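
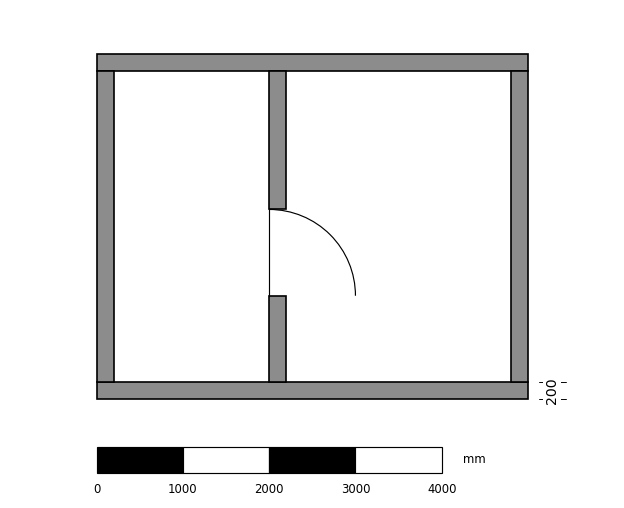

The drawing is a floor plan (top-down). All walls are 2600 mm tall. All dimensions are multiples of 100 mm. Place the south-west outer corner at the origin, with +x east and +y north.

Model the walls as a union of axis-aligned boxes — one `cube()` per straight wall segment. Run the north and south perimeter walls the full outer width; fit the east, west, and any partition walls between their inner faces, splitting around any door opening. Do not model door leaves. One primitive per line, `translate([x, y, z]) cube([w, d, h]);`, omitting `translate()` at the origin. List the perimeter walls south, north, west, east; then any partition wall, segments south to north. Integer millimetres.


cube([5000, 200, 2600]);
translate([0, 3800, 0]) cube([5000, 200, 2600]);
translate([0, 200, 0]) cube([200, 3600, 2600]);
translate([4800, 200, 0]) cube([200, 3600, 2600]);
translate([2000, 200, 0]) cube([200, 1000, 2600]);
translate([2000, 2200, 0]) cube([200, 1600, 2600]);


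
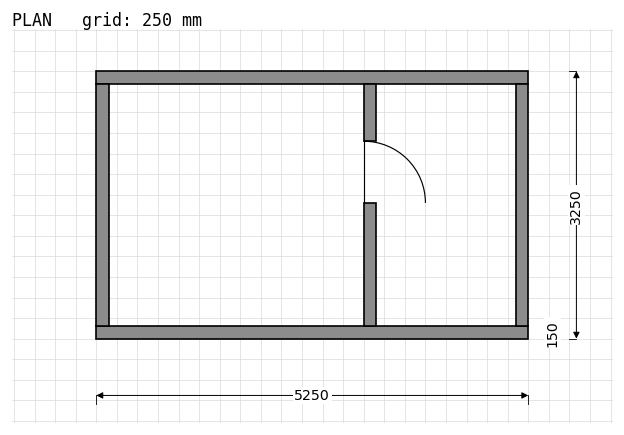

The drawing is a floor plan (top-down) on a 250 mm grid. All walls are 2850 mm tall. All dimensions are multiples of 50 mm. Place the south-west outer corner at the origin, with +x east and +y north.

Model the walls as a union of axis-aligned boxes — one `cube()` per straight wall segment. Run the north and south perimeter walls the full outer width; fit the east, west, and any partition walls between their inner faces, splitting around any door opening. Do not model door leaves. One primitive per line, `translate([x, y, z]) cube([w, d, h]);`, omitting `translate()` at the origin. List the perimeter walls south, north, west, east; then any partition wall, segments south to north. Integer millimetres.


cube([5250, 150, 2850]);
translate([0, 3100, 0]) cube([5250, 150, 2850]);
translate([0, 150, 0]) cube([150, 2950, 2850]);
translate([5100, 150, 0]) cube([150, 2950, 2850]);
translate([3250, 150, 0]) cube([150, 1500, 2850]);
translate([3250, 2400, 0]) cube([150, 700, 2850]);


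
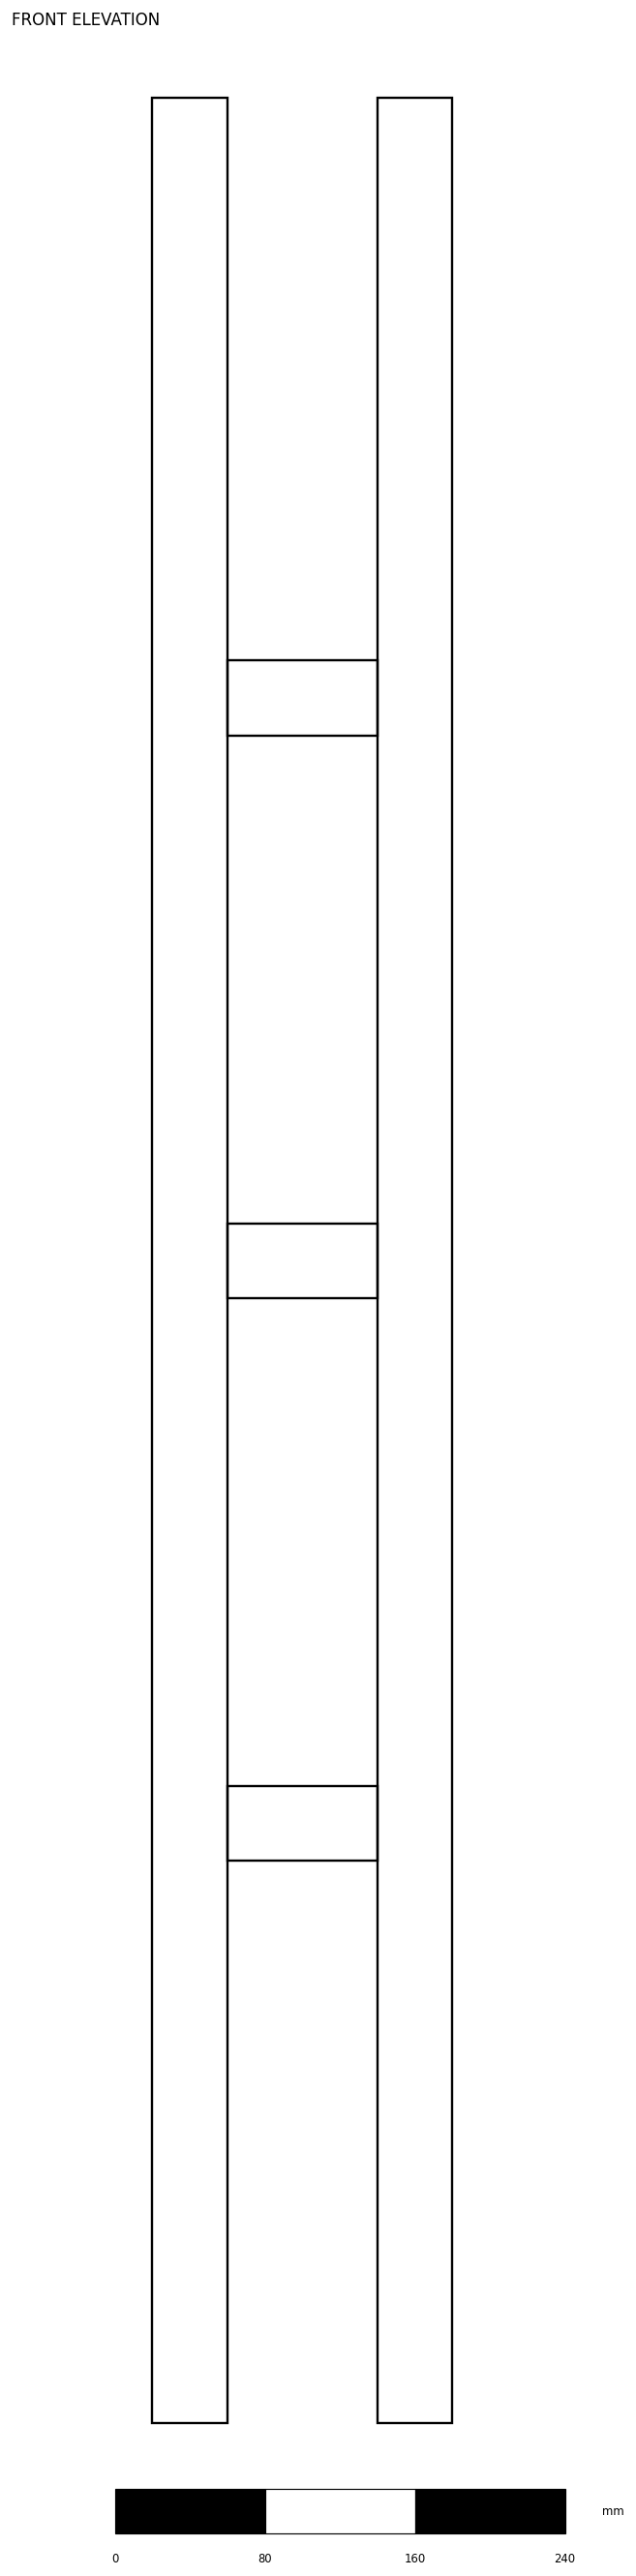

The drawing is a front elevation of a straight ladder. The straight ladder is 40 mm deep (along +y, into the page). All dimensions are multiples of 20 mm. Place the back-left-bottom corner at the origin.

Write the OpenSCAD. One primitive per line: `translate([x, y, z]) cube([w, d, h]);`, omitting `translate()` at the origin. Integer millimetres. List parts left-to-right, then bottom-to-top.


cube([40, 40, 1240]);
translate([40, 0, 300]) cube([80, 40, 40]);
translate([40, 0, 600]) cube([80, 40, 40]);
translate([40, 0, 900]) cube([80, 40, 40]);
translate([120, 0, 0]) cube([40, 40, 1240]);


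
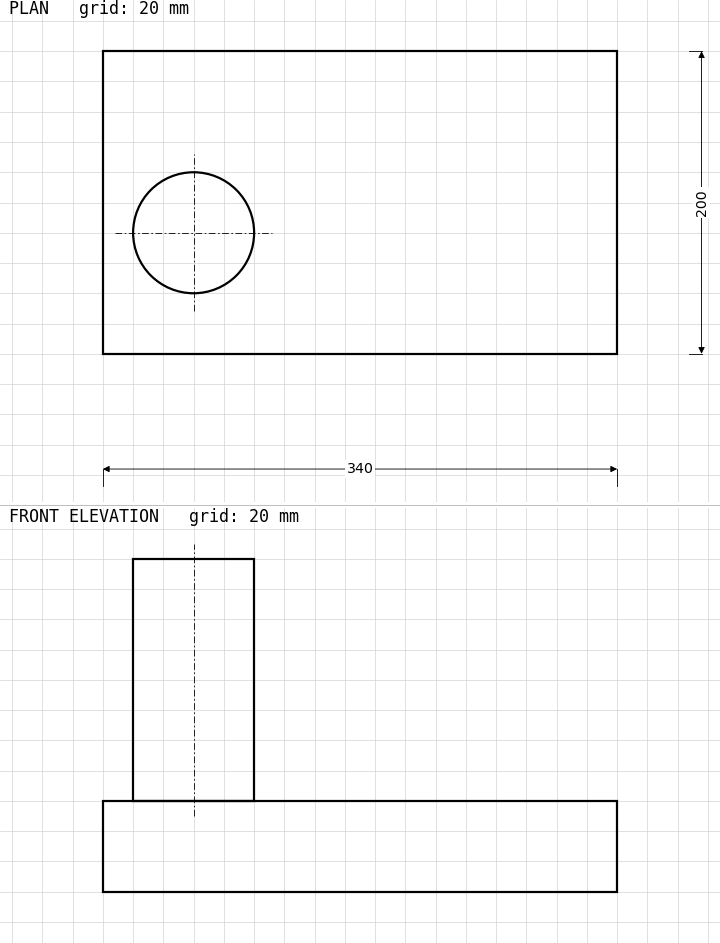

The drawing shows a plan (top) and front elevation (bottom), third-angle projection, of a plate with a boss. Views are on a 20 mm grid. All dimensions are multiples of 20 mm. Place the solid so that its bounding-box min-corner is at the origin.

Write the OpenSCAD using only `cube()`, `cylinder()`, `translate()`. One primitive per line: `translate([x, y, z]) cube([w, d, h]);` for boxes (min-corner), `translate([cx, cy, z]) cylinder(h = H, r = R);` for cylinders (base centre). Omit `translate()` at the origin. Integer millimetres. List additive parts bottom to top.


cube([340, 200, 60]);
translate([60, 80, 60]) cylinder(h = 160, r = 40);


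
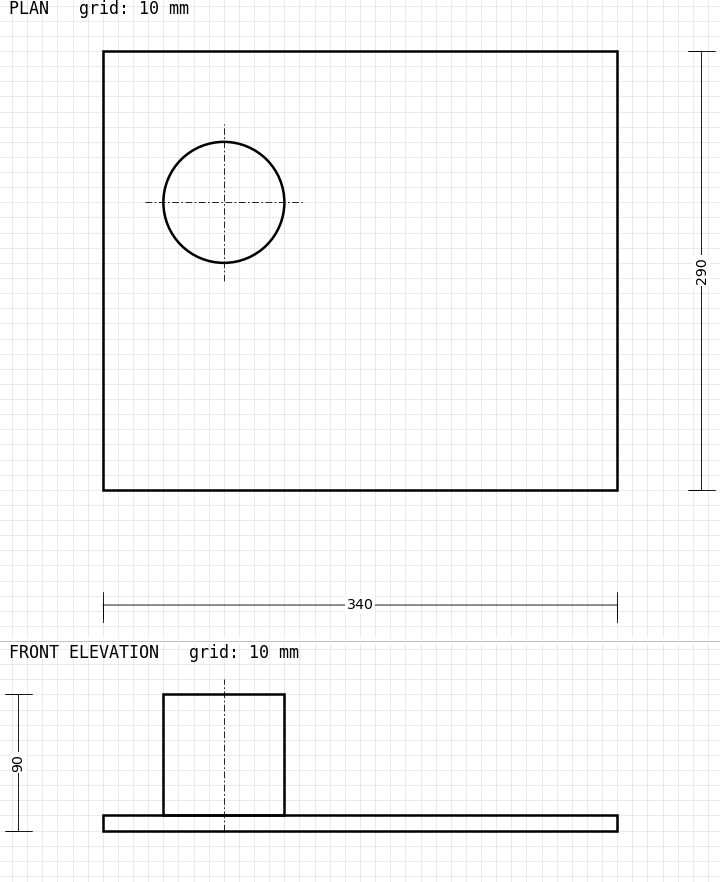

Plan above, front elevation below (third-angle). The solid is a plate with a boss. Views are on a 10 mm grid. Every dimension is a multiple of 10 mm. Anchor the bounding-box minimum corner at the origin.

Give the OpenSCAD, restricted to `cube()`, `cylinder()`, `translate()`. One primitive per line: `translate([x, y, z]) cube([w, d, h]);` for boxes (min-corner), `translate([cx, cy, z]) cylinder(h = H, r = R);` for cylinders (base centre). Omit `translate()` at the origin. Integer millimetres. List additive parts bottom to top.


cube([340, 290, 10]);
translate([80, 190, 10]) cylinder(h = 80, r = 40);


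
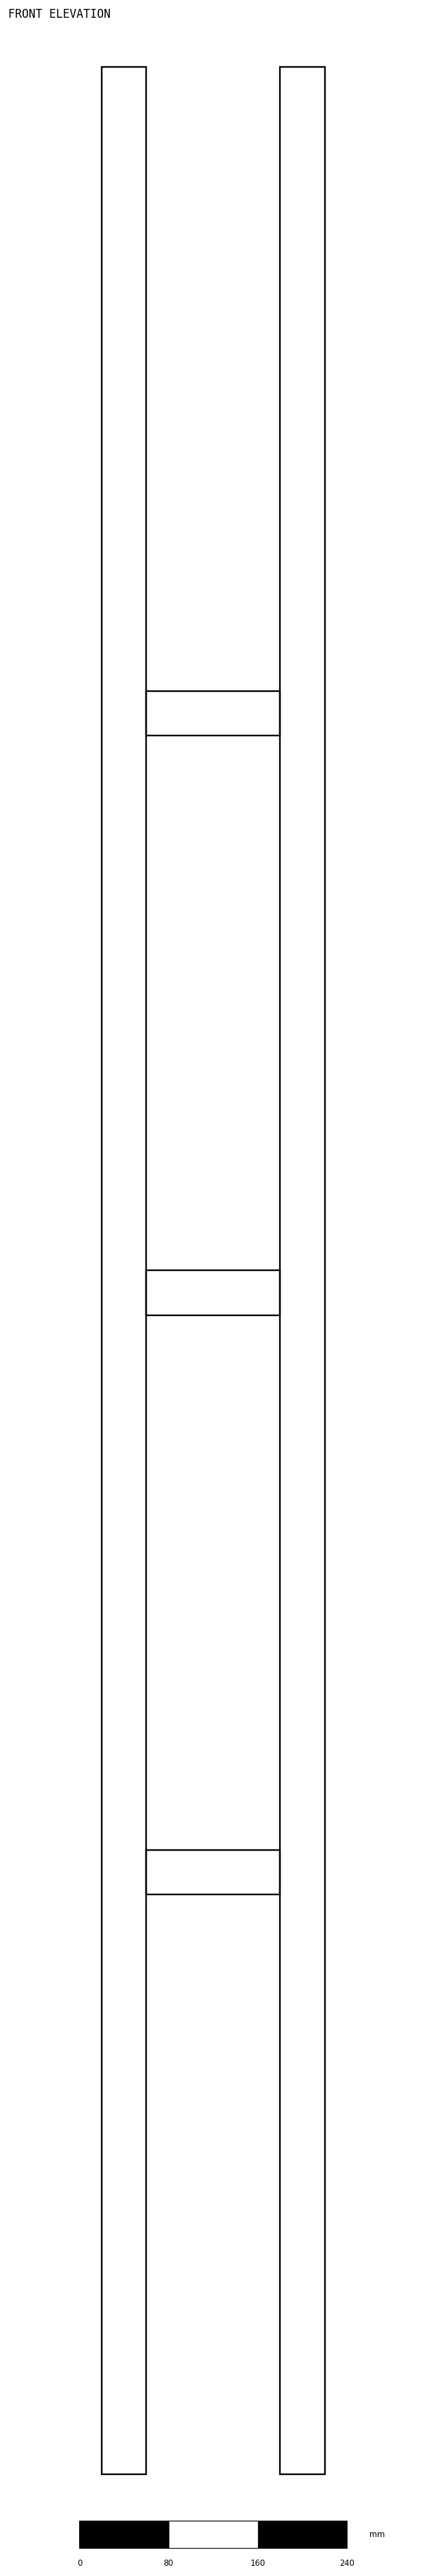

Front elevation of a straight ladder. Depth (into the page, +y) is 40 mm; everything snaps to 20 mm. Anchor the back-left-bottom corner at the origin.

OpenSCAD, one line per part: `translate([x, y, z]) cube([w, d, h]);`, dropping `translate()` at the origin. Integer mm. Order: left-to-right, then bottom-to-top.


cube([40, 40, 2160]);
translate([40, 0, 520]) cube([120, 40, 40]);
translate([40, 0, 1040]) cube([120, 40, 40]);
translate([40, 0, 1560]) cube([120, 40, 40]);
translate([160, 0, 0]) cube([40, 40, 2160]);


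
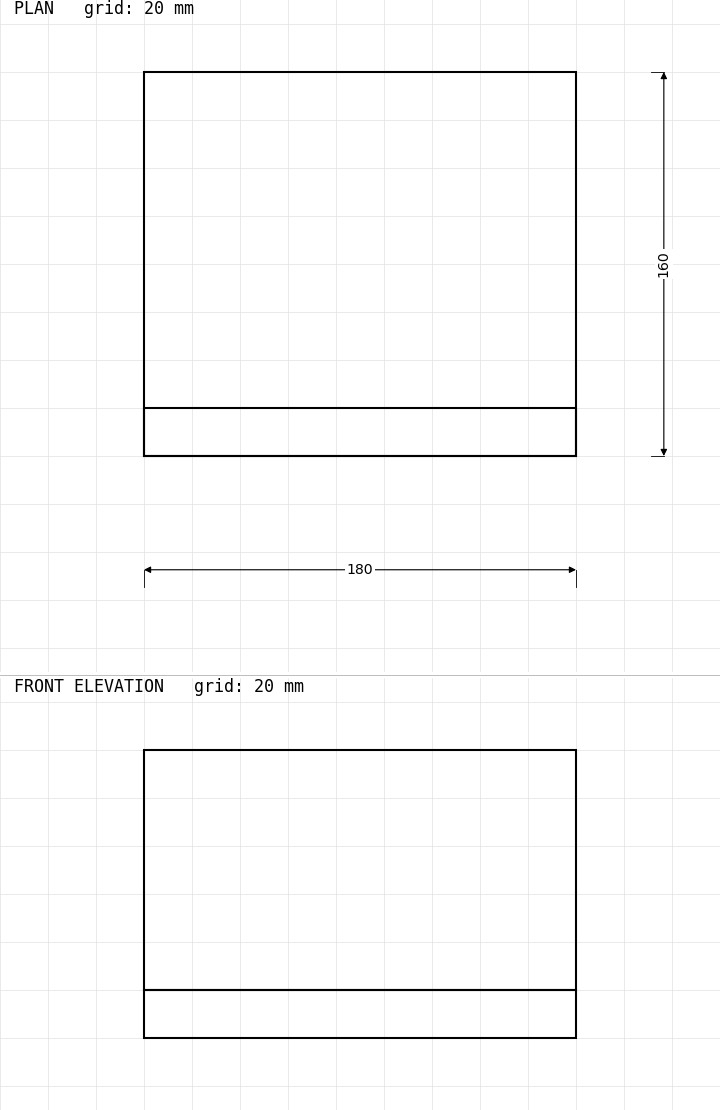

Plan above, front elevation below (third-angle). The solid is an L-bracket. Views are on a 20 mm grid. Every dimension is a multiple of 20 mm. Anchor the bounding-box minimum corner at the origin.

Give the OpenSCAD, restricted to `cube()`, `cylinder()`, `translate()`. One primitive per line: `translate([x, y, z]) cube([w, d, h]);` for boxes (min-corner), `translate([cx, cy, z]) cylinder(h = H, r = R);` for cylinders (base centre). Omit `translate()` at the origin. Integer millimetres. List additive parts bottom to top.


cube([180, 160, 20]);
translate([0, 0, 20]) cube([180, 20, 100]);


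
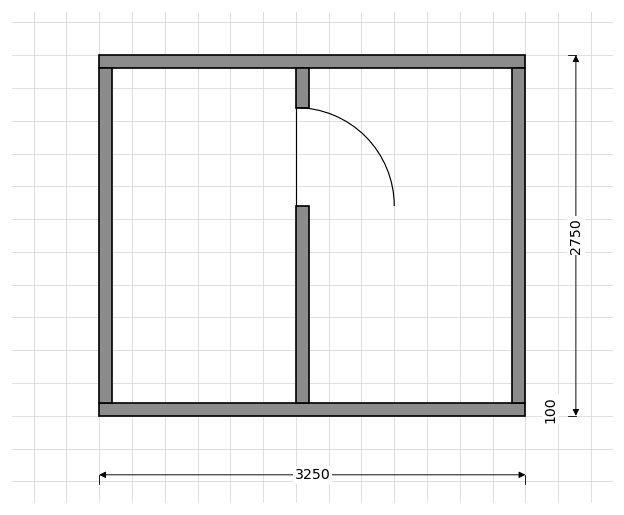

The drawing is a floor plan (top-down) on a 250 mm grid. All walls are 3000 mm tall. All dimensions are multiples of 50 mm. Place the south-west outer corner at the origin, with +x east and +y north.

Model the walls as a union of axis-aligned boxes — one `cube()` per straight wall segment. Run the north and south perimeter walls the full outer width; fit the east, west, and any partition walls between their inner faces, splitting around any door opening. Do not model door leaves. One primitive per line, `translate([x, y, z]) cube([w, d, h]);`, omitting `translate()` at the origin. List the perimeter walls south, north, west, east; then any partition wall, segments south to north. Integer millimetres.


cube([3250, 100, 3000]);
translate([0, 2650, 0]) cube([3250, 100, 3000]);
translate([0, 100, 0]) cube([100, 2550, 3000]);
translate([3150, 100, 0]) cube([100, 2550, 3000]);
translate([1500, 100, 0]) cube([100, 1500, 3000]);
translate([1500, 2350, 0]) cube([100, 300, 3000]);


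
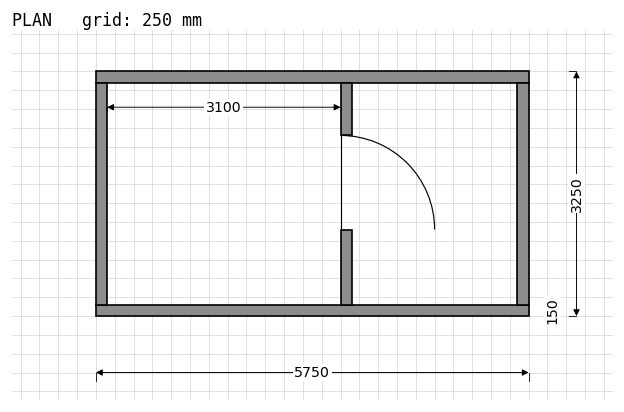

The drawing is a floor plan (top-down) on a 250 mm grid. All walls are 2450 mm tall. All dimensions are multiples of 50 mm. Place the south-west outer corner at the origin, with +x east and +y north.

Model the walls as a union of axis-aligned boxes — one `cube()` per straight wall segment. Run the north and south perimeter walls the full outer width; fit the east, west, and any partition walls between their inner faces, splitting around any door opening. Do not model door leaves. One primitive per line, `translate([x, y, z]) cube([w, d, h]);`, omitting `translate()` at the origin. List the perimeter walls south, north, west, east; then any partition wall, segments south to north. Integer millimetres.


cube([5750, 150, 2450]);
translate([0, 3100, 0]) cube([5750, 150, 2450]);
translate([0, 150, 0]) cube([150, 2950, 2450]);
translate([5600, 150, 0]) cube([150, 2950, 2450]);
translate([3250, 150, 0]) cube([150, 1000, 2450]);
translate([3250, 2400, 0]) cube([150, 700, 2450]);


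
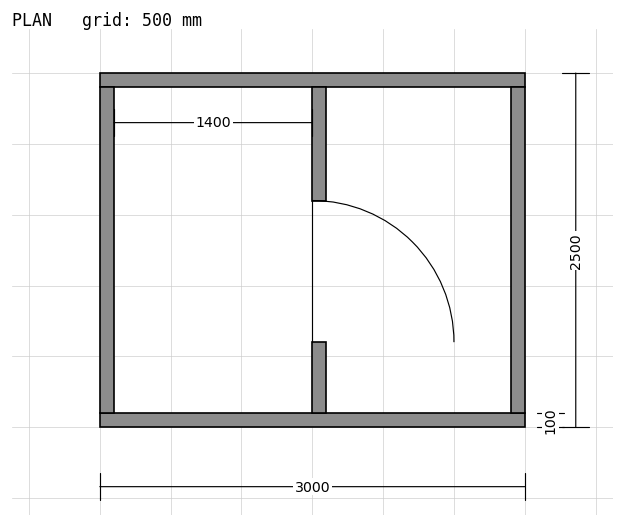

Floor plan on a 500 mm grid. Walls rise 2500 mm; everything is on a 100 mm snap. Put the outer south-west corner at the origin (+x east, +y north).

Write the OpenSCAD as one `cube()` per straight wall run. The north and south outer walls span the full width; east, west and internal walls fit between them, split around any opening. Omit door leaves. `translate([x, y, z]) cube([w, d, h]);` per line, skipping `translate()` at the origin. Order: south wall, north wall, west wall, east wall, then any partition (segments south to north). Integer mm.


cube([3000, 100, 2500]);
translate([0, 2400, 0]) cube([3000, 100, 2500]);
translate([0, 100, 0]) cube([100, 2300, 2500]);
translate([2900, 100, 0]) cube([100, 2300, 2500]);
translate([1500, 100, 0]) cube([100, 500, 2500]);
translate([1500, 1600, 0]) cube([100, 800, 2500]);


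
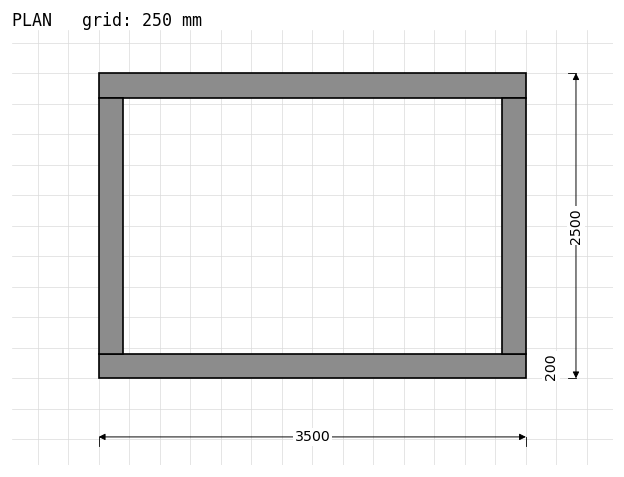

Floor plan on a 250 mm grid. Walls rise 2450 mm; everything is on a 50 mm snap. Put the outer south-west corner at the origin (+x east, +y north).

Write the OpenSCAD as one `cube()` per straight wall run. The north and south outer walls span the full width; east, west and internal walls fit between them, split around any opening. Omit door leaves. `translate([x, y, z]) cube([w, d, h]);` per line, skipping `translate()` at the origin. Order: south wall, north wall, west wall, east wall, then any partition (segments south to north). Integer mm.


cube([3500, 200, 2450]);
translate([0, 2300, 0]) cube([3500, 200, 2450]);
translate([0, 200, 0]) cube([200, 2100, 2450]);
translate([3300, 200, 0]) cube([200, 2100, 2450]);


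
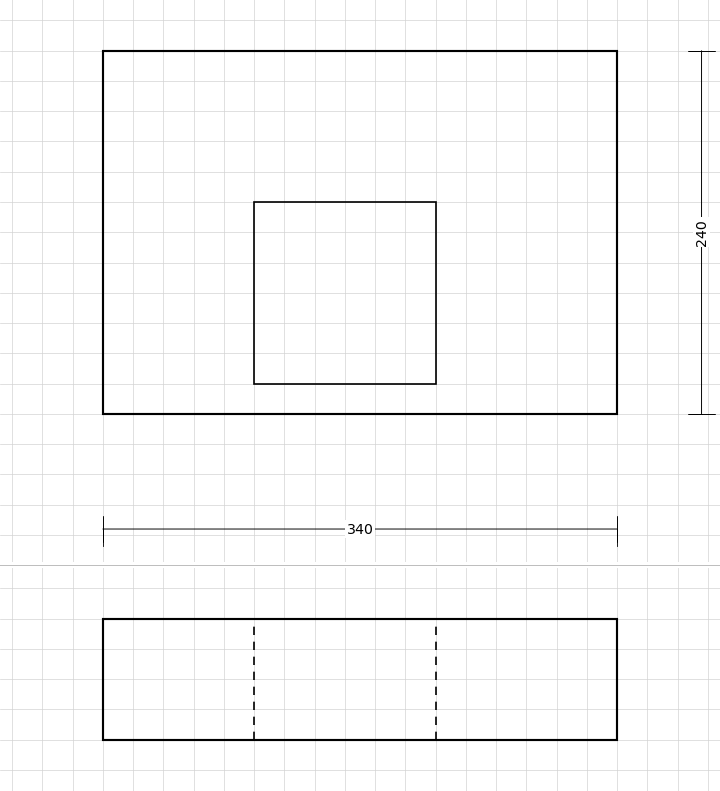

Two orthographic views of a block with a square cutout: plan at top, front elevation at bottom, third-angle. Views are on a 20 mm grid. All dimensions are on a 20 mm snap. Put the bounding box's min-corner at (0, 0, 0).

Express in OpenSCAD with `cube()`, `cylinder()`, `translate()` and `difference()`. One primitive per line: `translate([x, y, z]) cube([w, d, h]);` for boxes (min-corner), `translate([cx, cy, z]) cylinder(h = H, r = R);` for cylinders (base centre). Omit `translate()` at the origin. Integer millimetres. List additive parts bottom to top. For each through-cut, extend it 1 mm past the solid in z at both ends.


difference() {
  cube([340, 240, 80]);
  translate([100, 20, -1]) cube([120, 120, 82]);
}


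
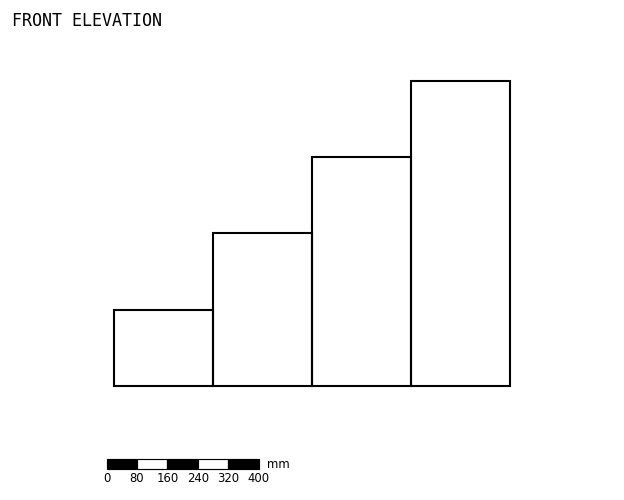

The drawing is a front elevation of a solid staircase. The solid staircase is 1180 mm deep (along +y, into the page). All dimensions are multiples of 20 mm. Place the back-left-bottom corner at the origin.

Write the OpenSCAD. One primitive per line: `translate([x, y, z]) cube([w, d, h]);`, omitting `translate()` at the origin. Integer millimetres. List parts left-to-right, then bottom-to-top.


cube([260, 1180, 200]);
translate([260, 0, 0]) cube([260, 1180, 400]);
translate([520, 0, 0]) cube([260, 1180, 600]);
translate([780, 0, 0]) cube([260, 1180, 800]);


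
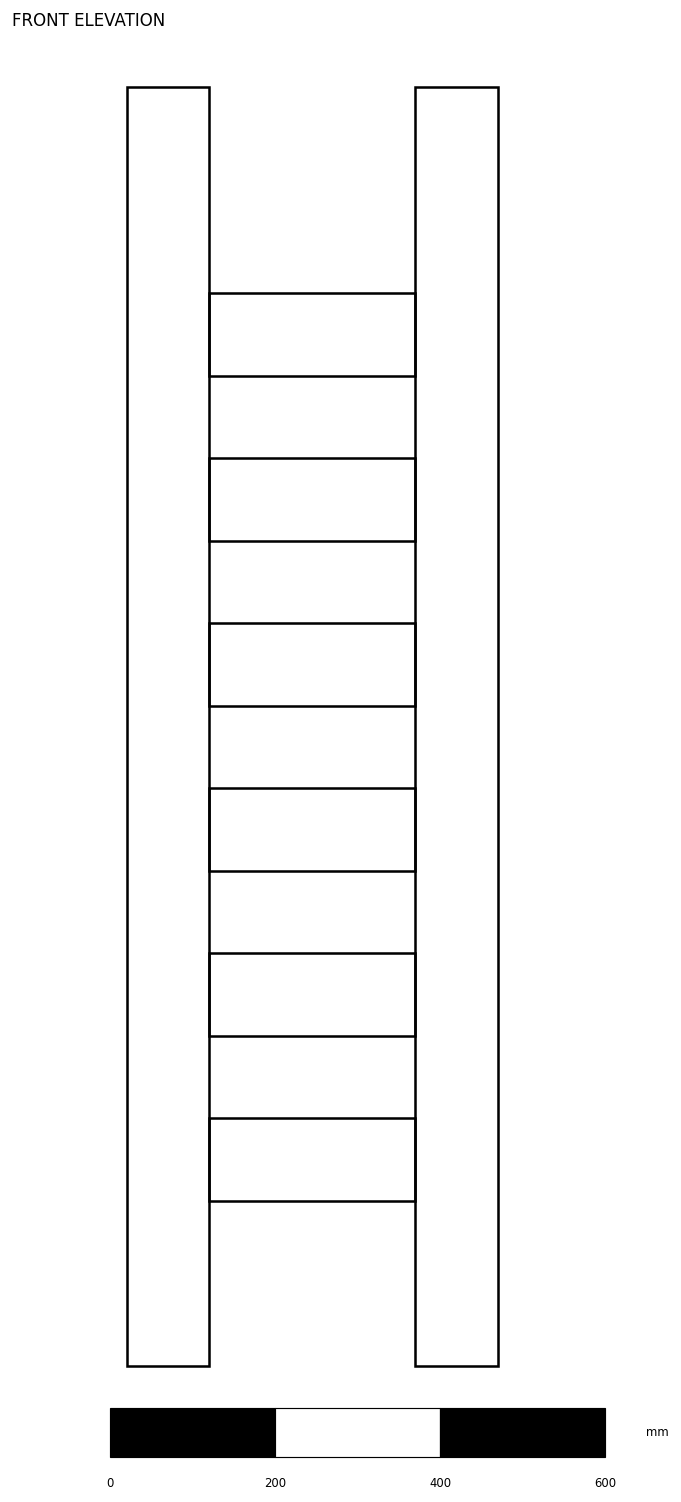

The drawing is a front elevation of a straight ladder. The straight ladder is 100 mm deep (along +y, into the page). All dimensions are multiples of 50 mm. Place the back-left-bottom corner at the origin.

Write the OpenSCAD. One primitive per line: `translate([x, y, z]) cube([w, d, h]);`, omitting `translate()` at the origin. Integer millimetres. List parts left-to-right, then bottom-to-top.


cube([100, 100, 1550]);
translate([100, 0, 200]) cube([250, 100, 100]);
translate([100, 0, 400]) cube([250, 100, 100]);
translate([100, 0, 600]) cube([250, 100, 100]);
translate([100, 0, 800]) cube([250, 100, 100]);
translate([100, 0, 1000]) cube([250, 100, 100]);
translate([100, 0, 1200]) cube([250, 100, 100]);
translate([350, 0, 0]) cube([100, 100, 1550]);


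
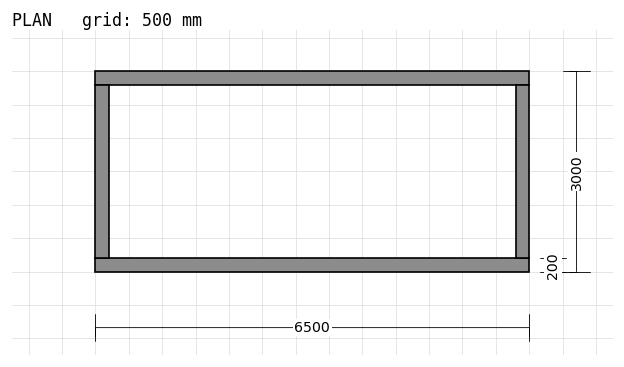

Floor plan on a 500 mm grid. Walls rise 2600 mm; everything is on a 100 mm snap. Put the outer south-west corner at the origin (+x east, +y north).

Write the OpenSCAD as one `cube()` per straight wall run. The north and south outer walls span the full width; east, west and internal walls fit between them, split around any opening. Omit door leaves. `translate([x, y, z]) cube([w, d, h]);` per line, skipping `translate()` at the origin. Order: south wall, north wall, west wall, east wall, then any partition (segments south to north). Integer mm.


cube([6500, 200, 2600]);
translate([0, 2800, 0]) cube([6500, 200, 2600]);
translate([0, 200, 0]) cube([200, 2600, 2600]);
translate([6300, 200, 0]) cube([200, 2600, 2600]);


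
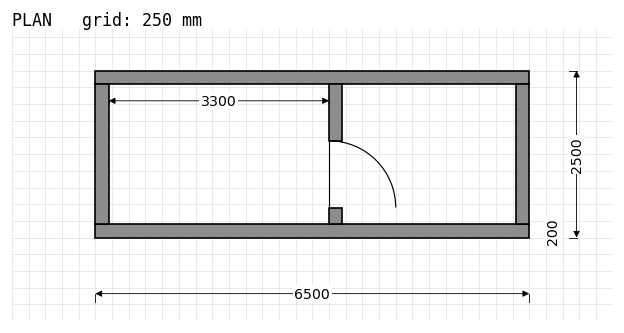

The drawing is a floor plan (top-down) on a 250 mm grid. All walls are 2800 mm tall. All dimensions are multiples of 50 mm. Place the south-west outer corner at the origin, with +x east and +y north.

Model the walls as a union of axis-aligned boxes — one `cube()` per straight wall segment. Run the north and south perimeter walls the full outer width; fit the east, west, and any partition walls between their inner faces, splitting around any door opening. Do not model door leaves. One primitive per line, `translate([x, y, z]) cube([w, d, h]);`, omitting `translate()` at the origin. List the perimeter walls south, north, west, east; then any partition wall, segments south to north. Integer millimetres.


cube([6500, 200, 2800]);
translate([0, 2300, 0]) cube([6500, 200, 2800]);
translate([0, 200, 0]) cube([200, 2100, 2800]);
translate([6300, 200, 0]) cube([200, 2100, 2800]);
translate([3500, 200, 0]) cube([200, 250, 2800]);
translate([3500, 1450, 0]) cube([200, 850, 2800]);


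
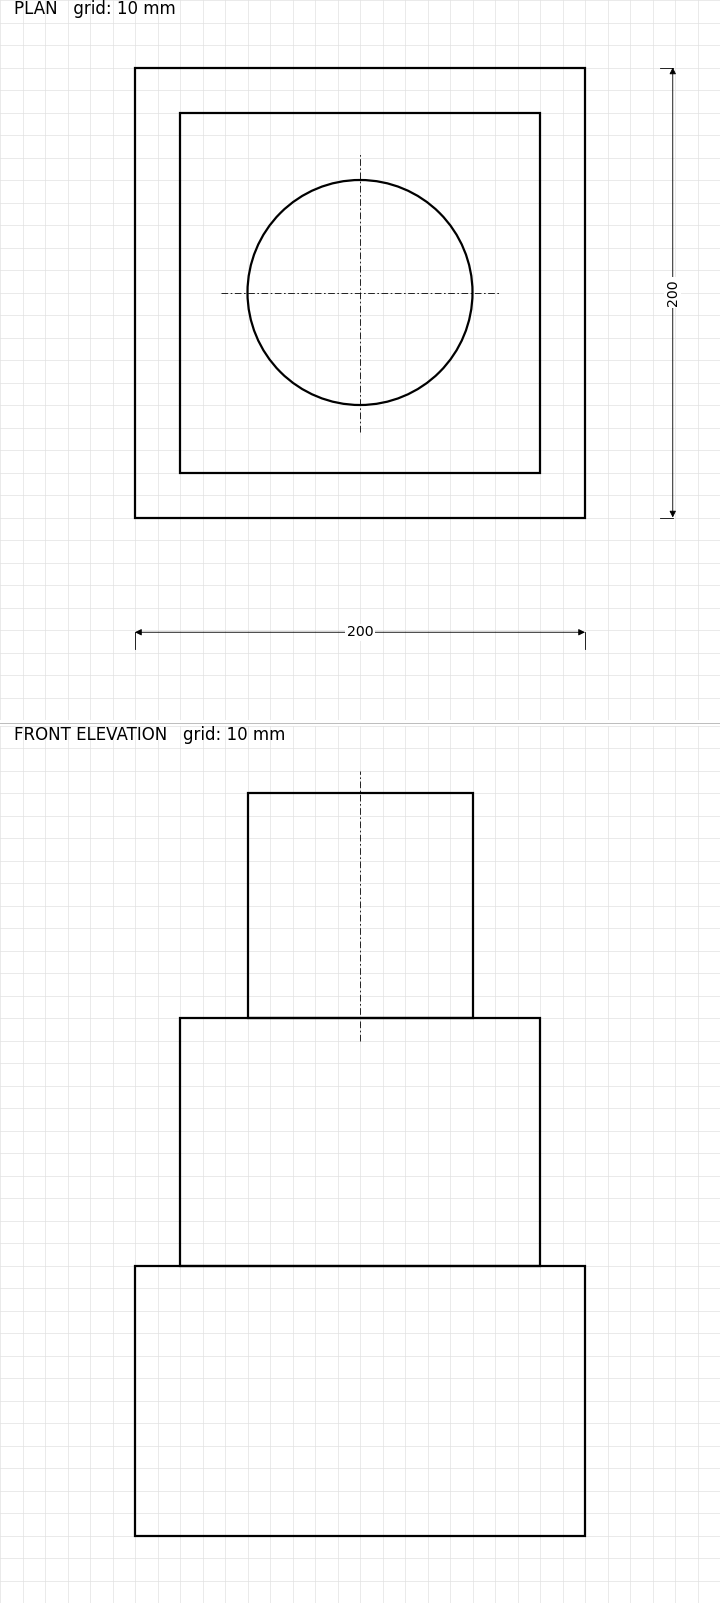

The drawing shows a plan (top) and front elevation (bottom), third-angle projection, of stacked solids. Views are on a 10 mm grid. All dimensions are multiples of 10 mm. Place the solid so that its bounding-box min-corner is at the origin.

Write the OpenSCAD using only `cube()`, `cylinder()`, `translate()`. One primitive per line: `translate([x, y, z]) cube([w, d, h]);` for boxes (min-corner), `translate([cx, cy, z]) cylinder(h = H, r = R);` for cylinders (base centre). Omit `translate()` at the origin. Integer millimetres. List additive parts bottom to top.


cube([200, 200, 120]);
translate([20, 20, 120]) cube([160, 160, 110]);
translate([100, 100, 230]) cylinder(h = 100, r = 50);


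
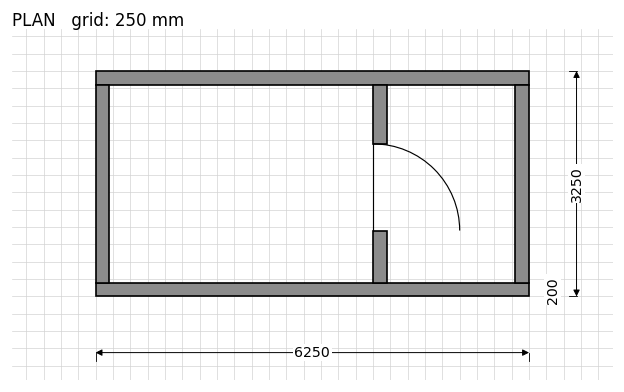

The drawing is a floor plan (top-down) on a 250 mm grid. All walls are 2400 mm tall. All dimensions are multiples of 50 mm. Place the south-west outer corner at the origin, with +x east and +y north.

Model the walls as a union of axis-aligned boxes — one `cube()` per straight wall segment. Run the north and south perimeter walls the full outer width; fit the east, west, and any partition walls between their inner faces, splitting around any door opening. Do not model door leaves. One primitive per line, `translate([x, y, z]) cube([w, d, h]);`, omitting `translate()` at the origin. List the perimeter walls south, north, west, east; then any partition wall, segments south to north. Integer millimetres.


cube([6250, 200, 2400]);
translate([0, 3050, 0]) cube([6250, 200, 2400]);
translate([0, 200, 0]) cube([200, 2850, 2400]);
translate([6050, 200, 0]) cube([200, 2850, 2400]);
translate([4000, 200, 0]) cube([200, 750, 2400]);
translate([4000, 2200, 0]) cube([200, 850, 2400]);


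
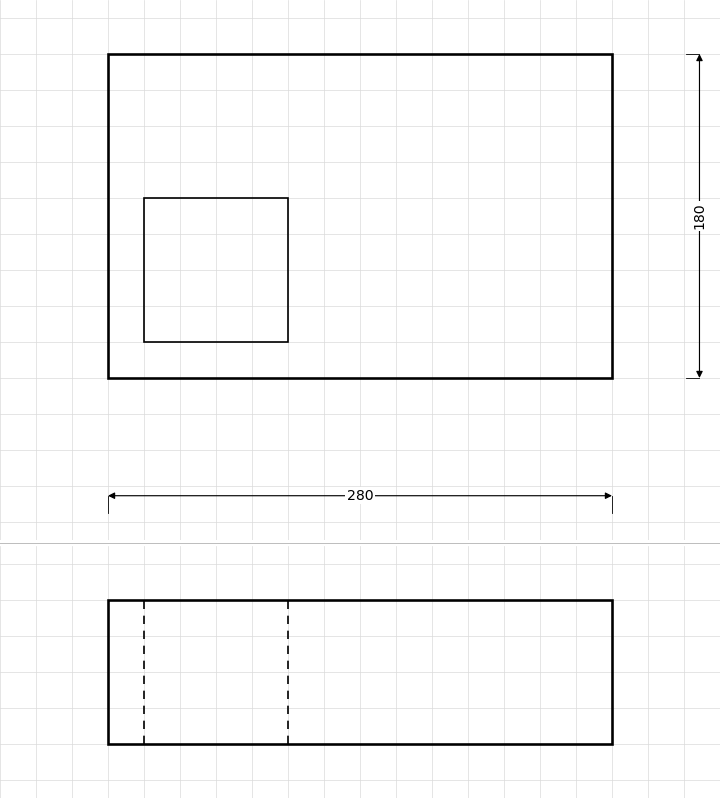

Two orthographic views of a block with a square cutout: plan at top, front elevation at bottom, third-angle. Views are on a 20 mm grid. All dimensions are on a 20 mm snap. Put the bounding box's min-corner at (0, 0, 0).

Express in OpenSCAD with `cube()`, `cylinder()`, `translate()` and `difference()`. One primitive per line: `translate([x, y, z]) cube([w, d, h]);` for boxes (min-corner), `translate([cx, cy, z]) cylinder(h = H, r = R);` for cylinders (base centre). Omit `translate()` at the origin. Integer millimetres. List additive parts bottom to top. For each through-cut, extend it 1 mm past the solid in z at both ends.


difference() {
  cube([280, 180, 80]);
  translate([20, 20, -1]) cube([80, 80, 82]);
}


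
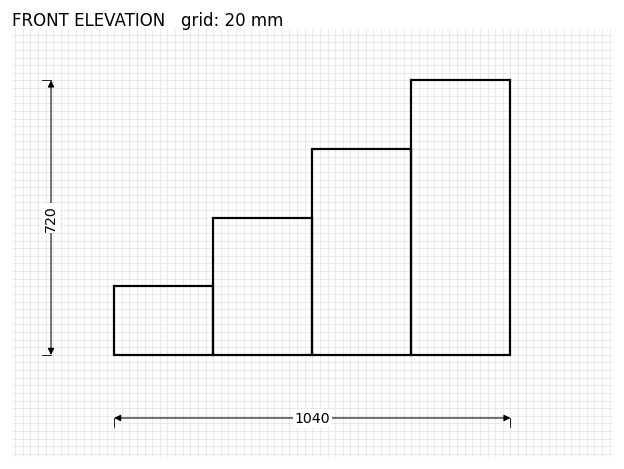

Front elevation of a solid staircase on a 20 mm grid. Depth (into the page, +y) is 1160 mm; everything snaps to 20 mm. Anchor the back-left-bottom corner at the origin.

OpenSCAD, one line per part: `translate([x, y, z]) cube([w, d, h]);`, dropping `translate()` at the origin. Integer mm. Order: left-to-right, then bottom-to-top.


cube([260, 1160, 180]);
translate([260, 0, 0]) cube([260, 1160, 360]);
translate([520, 0, 0]) cube([260, 1160, 540]);
translate([780, 0, 0]) cube([260, 1160, 720]);


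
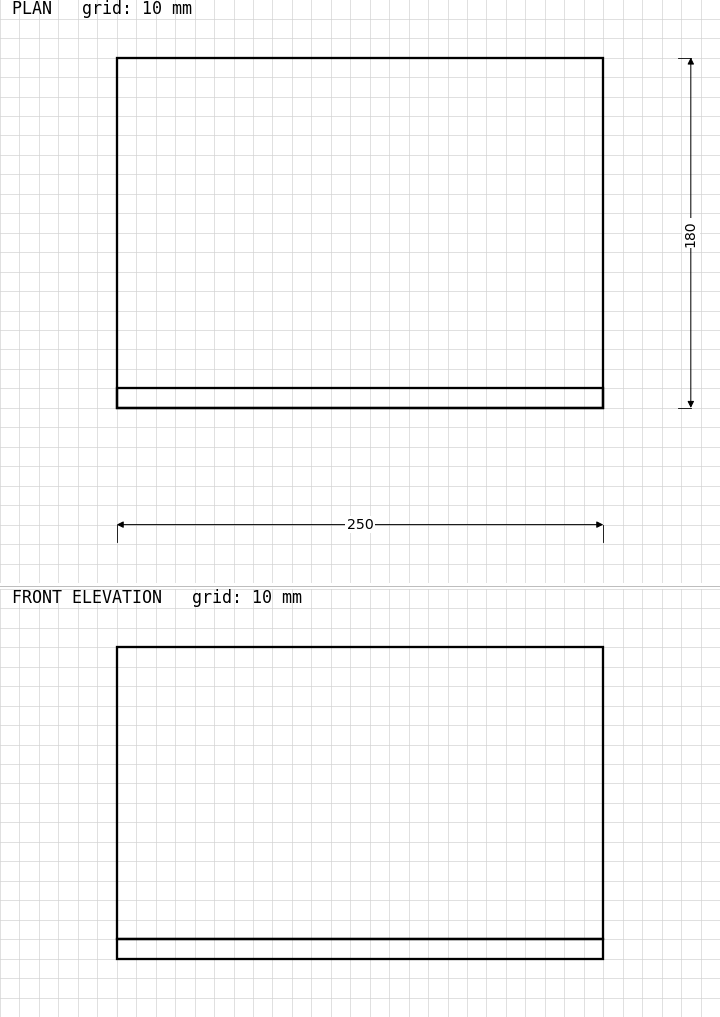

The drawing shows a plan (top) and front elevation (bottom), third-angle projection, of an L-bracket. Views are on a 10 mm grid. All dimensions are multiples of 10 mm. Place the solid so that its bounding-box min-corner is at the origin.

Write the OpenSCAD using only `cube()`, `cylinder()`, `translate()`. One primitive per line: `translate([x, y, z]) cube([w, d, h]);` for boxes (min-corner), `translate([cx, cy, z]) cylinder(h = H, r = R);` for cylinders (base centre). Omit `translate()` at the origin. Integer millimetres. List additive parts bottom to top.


cube([250, 180, 10]);
translate([0, 0, 10]) cube([250, 10, 150]);


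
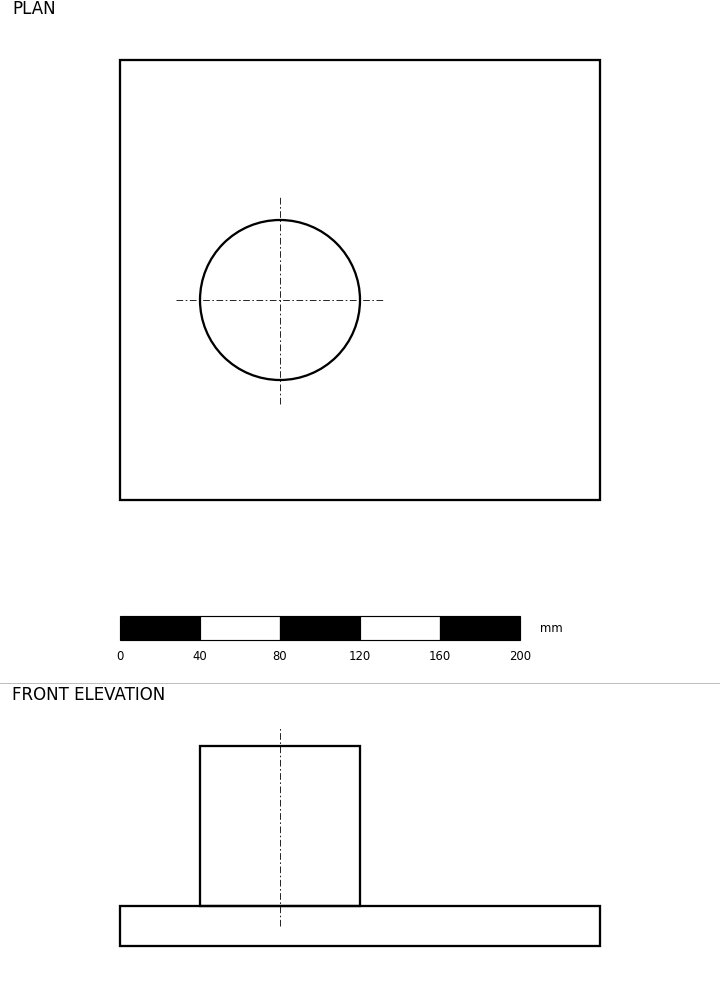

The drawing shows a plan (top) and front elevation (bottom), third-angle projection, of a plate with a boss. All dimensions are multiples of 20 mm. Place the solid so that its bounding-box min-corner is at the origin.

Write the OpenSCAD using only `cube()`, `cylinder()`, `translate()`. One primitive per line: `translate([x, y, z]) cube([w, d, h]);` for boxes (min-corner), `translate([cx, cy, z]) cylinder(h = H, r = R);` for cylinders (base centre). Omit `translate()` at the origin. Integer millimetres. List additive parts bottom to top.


cube([240, 220, 20]);
translate([80, 100, 20]) cylinder(h = 80, r = 40);


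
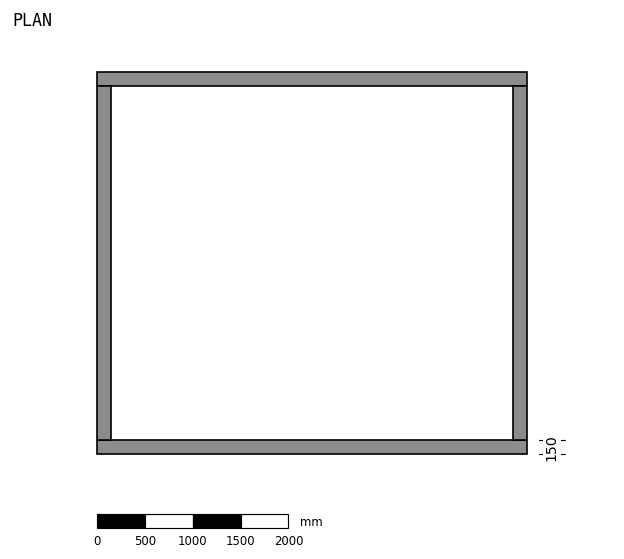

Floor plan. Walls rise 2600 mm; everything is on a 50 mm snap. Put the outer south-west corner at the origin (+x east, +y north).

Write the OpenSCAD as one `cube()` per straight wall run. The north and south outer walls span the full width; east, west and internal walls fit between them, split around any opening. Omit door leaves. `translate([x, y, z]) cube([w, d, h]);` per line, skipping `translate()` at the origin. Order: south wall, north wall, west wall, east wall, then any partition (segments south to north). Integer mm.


cube([4500, 150, 2600]);
translate([0, 3850, 0]) cube([4500, 150, 2600]);
translate([0, 150, 0]) cube([150, 3700, 2600]);
translate([4350, 150, 0]) cube([150, 3700, 2600]);


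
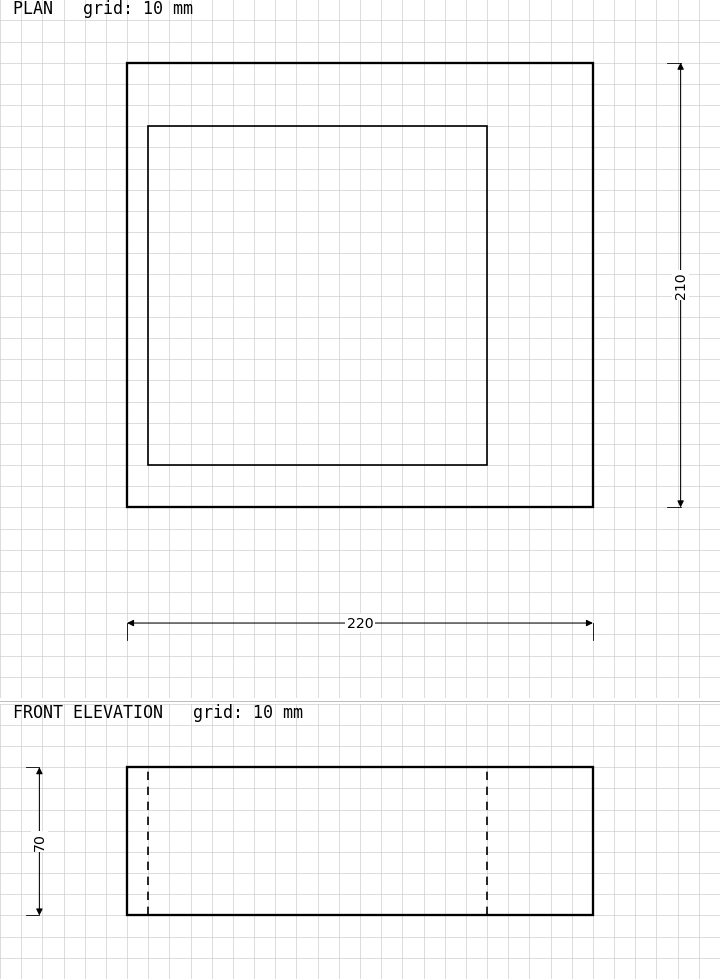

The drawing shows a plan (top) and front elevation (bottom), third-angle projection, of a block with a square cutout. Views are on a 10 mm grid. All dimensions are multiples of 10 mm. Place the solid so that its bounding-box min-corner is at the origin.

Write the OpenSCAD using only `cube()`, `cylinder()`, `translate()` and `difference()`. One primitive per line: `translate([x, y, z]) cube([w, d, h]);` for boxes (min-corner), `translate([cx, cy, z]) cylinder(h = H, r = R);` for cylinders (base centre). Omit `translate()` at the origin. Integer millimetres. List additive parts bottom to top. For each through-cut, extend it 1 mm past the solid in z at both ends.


difference() {
  cube([220, 210, 70]);
  translate([10, 20, -1]) cube([160, 160, 72]);
}


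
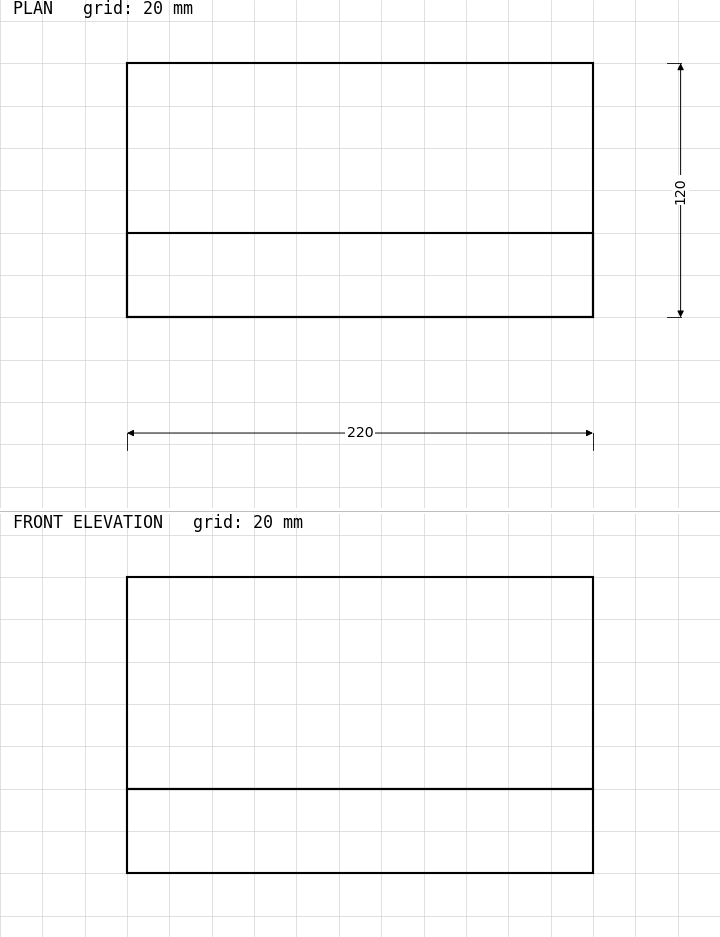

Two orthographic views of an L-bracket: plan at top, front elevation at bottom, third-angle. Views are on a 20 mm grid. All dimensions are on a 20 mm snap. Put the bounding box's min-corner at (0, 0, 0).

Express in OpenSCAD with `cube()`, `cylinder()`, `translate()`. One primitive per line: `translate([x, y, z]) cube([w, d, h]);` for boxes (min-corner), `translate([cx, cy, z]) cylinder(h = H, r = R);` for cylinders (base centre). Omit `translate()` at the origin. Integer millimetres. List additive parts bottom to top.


cube([220, 120, 40]);
translate([0, 0, 40]) cube([220, 40, 100]);


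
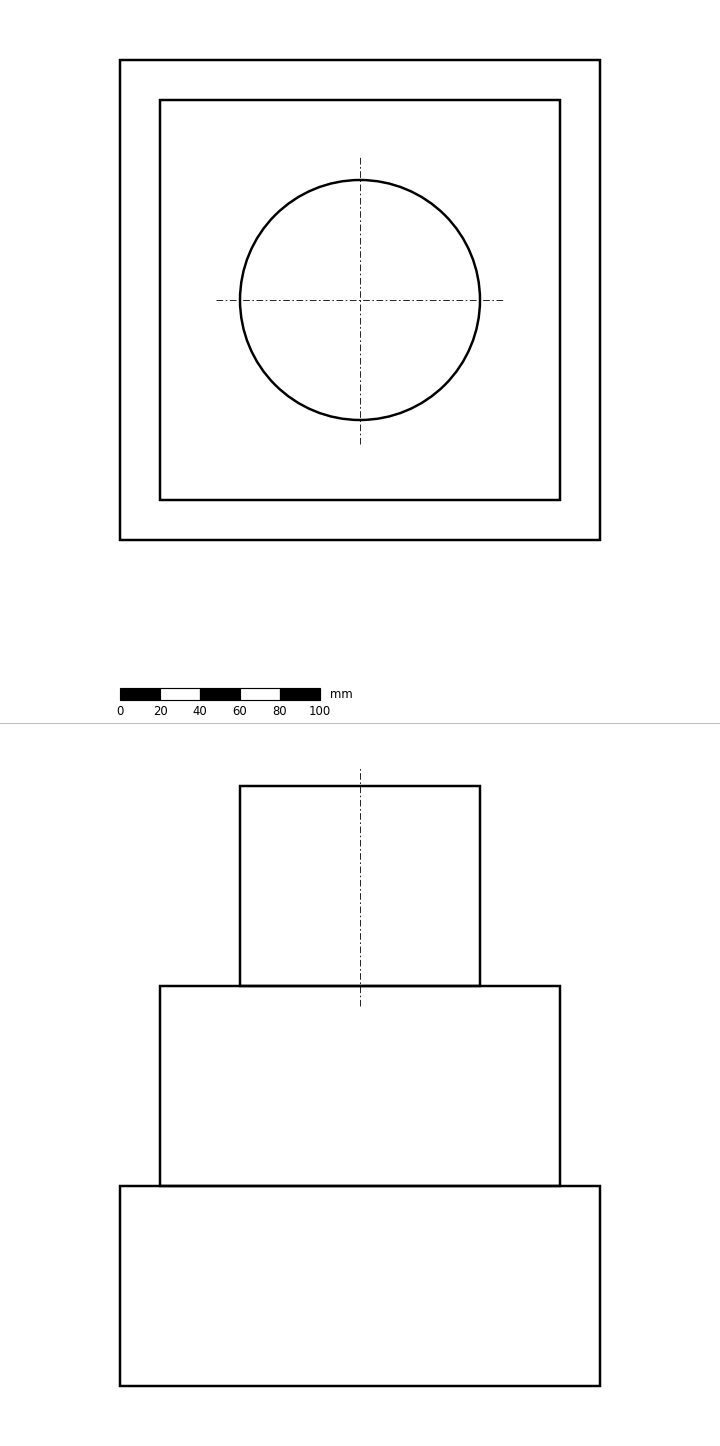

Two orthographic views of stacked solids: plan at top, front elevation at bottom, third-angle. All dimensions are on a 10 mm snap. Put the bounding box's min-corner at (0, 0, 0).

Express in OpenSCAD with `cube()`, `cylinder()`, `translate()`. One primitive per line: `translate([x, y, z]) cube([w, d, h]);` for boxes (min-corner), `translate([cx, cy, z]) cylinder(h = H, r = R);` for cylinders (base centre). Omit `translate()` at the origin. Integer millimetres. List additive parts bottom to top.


cube([240, 240, 100]);
translate([20, 20, 100]) cube([200, 200, 100]);
translate([120, 120, 200]) cylinder(h = 100, r = 60);


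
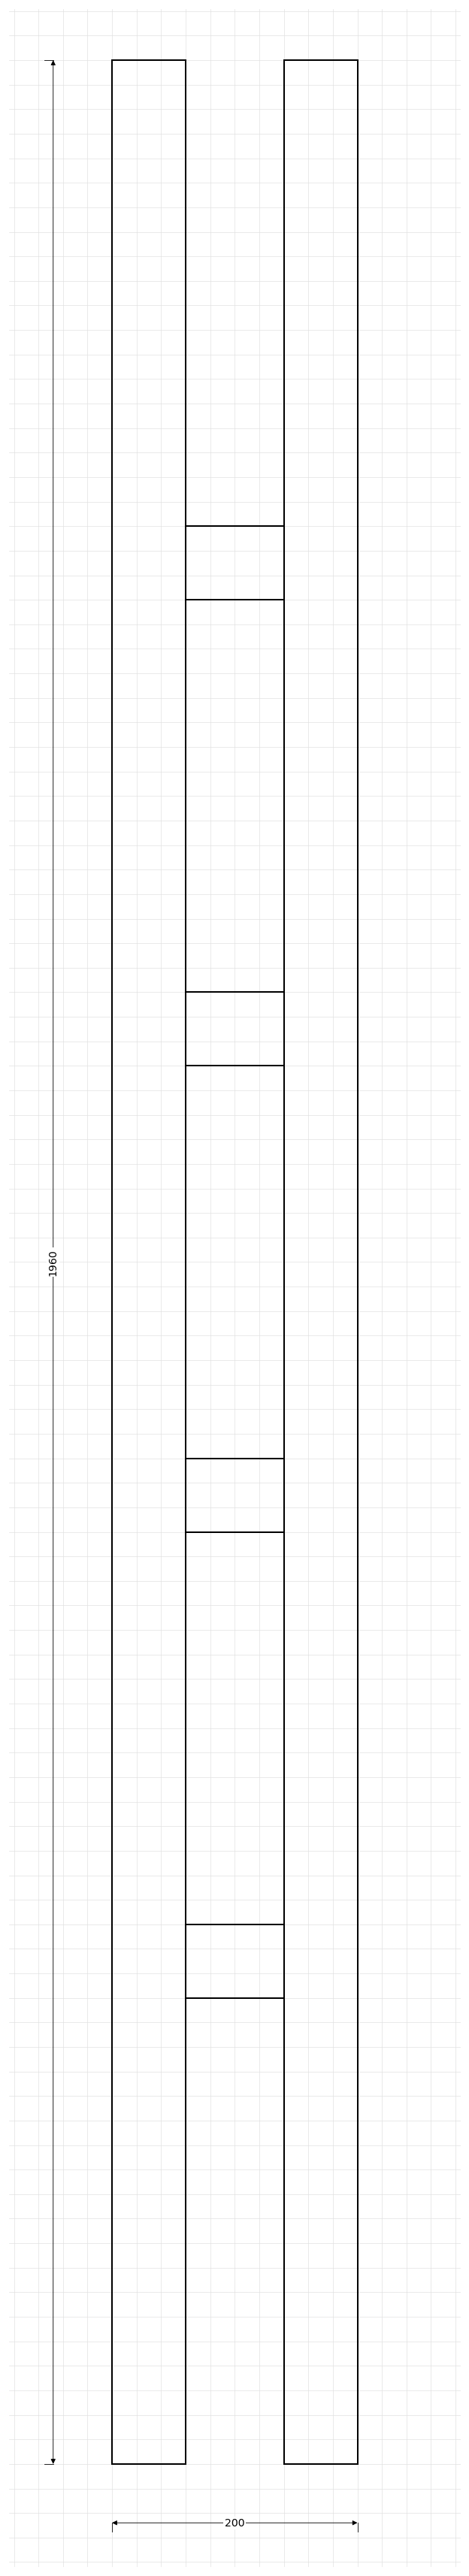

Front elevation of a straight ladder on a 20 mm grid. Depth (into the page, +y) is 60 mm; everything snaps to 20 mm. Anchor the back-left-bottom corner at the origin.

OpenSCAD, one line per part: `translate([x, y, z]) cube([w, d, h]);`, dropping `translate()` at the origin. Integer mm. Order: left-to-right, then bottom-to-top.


cube([60, 60, 1960]);
translate([60, 0, 380]) cube([80, 60, 60]);
translate([60, 0, 760]) cube([80, 60, 60]);
translate([60, 0, 1140]) cube([80, 60, 60]);
translate([60, 0, 1520]) cube([80, 60, 60]);
translate([140, 0, 0]) cube([60, 60, 1960]);


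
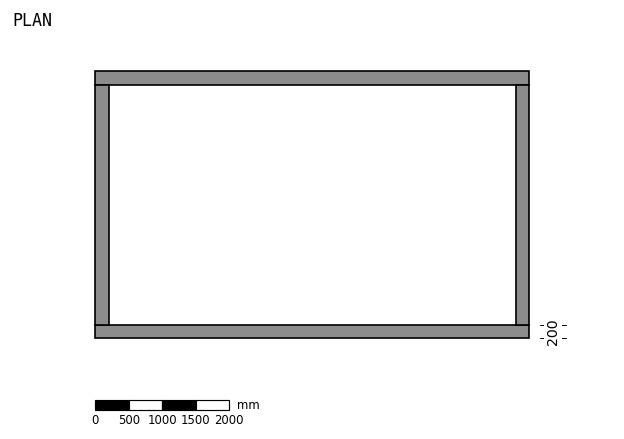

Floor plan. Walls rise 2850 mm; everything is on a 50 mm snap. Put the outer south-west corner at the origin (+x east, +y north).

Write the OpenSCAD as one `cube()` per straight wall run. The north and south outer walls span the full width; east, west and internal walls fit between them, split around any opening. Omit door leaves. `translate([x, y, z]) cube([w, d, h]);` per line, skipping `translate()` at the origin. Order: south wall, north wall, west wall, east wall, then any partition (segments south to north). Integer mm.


cube([6500, 200, 2850]);
translate([0, 3800, 0]) cube([6500, 200, 2850]);
translate([0, 200, 0]) cube([200, 3600, 2850]);
translate([6300, 200, 0]) cube([200, 3600, 2850]);


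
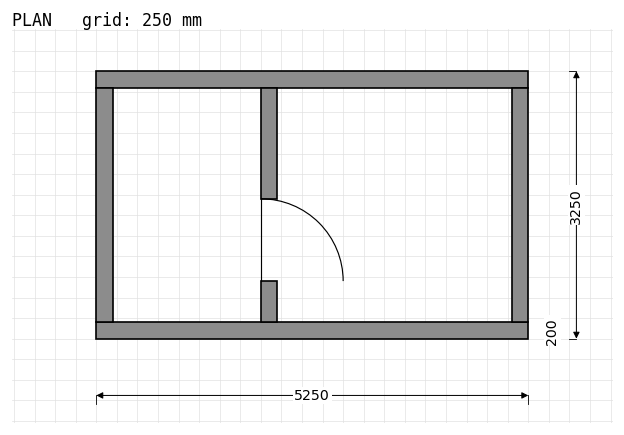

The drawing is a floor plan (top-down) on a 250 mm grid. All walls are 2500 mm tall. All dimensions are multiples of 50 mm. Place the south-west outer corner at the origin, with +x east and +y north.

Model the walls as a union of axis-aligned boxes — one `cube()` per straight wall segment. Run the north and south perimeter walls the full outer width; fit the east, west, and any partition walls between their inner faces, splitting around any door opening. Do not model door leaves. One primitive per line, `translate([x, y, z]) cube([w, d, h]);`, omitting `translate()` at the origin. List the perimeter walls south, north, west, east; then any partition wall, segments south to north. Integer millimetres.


cube([5250, 200, 2500]);
translate([0, 3050, 0]) cube([5250, 200, 2500]);
translate([0, 200, 0]) cube([200, 2850, 2500]);
translate([5050, 200, 0]) cube([200, 2850, 2500]);
translate([2000, 200, 0]) cube([200, 500, 2500]);
translate([2000, 1700, 0]) cube([200, 1350, 2500]);


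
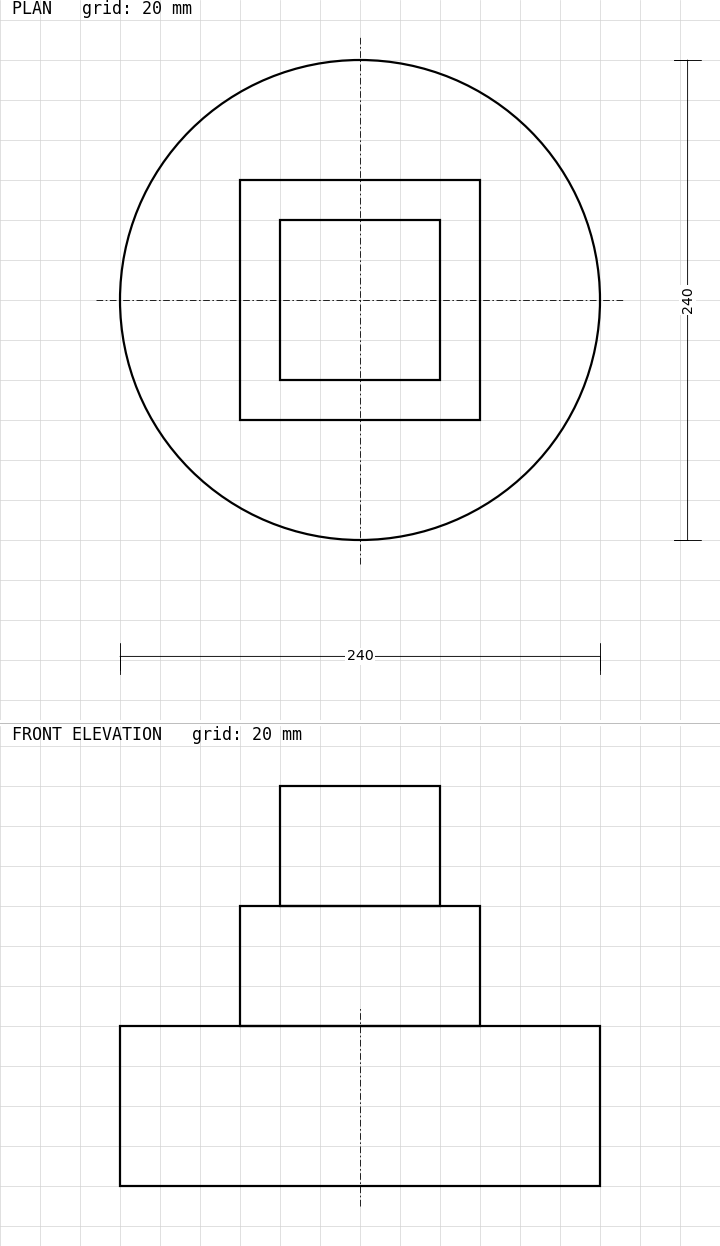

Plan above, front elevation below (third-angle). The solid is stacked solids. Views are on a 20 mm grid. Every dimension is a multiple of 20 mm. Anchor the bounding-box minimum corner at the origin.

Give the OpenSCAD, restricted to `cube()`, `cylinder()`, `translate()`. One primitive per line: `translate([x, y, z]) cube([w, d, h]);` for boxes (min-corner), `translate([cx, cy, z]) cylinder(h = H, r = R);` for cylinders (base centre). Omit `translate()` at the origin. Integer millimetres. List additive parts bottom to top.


translate([120, 120, 0]) cylinder(h = 80, r = 120);
translate([60, 60, 80]) cube([120, 120, 60]);
translate([80, 80, 140]) cube([80, 80, 60]);


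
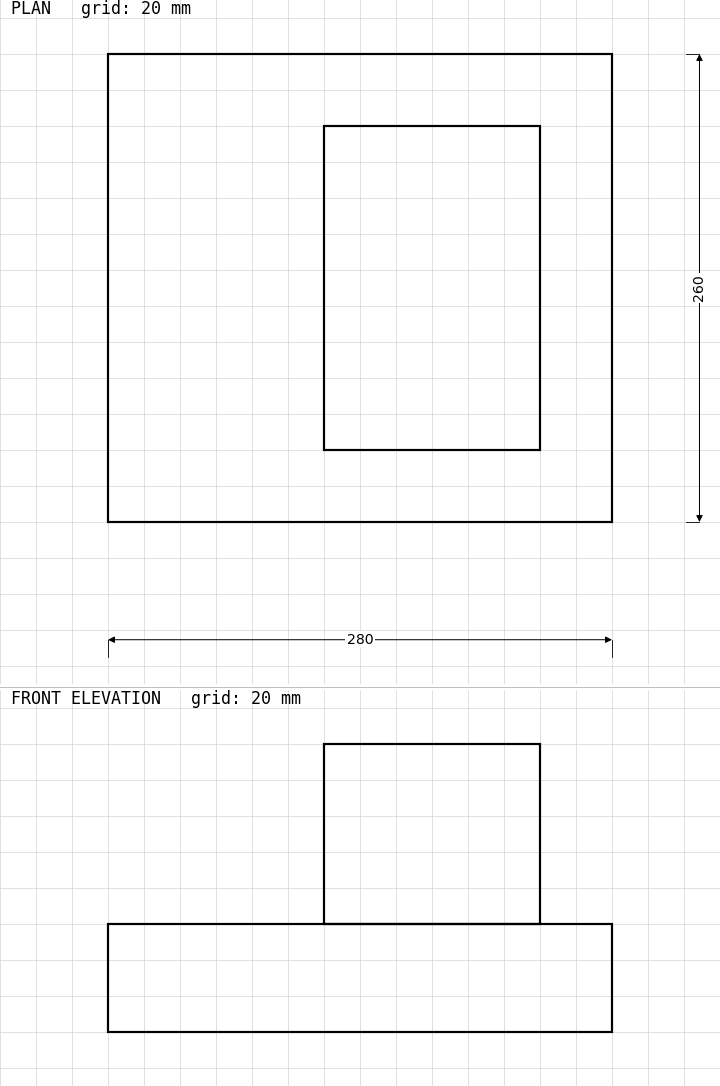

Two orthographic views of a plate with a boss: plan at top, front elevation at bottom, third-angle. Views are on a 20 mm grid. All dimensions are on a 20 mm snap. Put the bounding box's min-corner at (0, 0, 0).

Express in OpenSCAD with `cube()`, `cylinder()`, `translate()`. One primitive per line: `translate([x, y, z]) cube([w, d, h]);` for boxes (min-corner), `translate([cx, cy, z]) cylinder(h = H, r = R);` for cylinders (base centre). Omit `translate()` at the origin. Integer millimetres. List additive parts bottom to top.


cube([280, 260, 60]);
translate([120, 40, 60]) cube([120, 180, 100]);


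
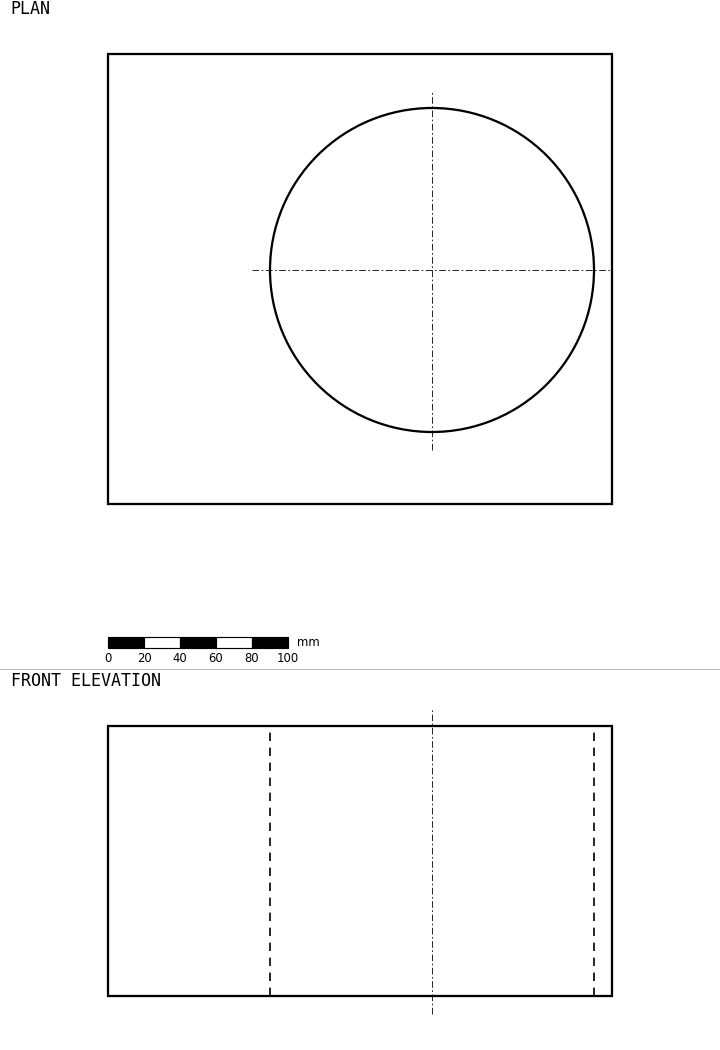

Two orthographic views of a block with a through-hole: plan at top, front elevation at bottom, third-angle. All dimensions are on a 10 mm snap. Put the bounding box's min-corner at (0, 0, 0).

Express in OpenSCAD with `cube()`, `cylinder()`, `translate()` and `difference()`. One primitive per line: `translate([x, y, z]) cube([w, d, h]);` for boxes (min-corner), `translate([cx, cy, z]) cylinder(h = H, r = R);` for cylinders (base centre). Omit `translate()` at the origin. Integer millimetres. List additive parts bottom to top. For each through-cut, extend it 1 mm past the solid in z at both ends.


difference() {
  cube([280, 250, 150]);
  translate([180, 130, -1]) cylinder(h = 152, r = 90);
}


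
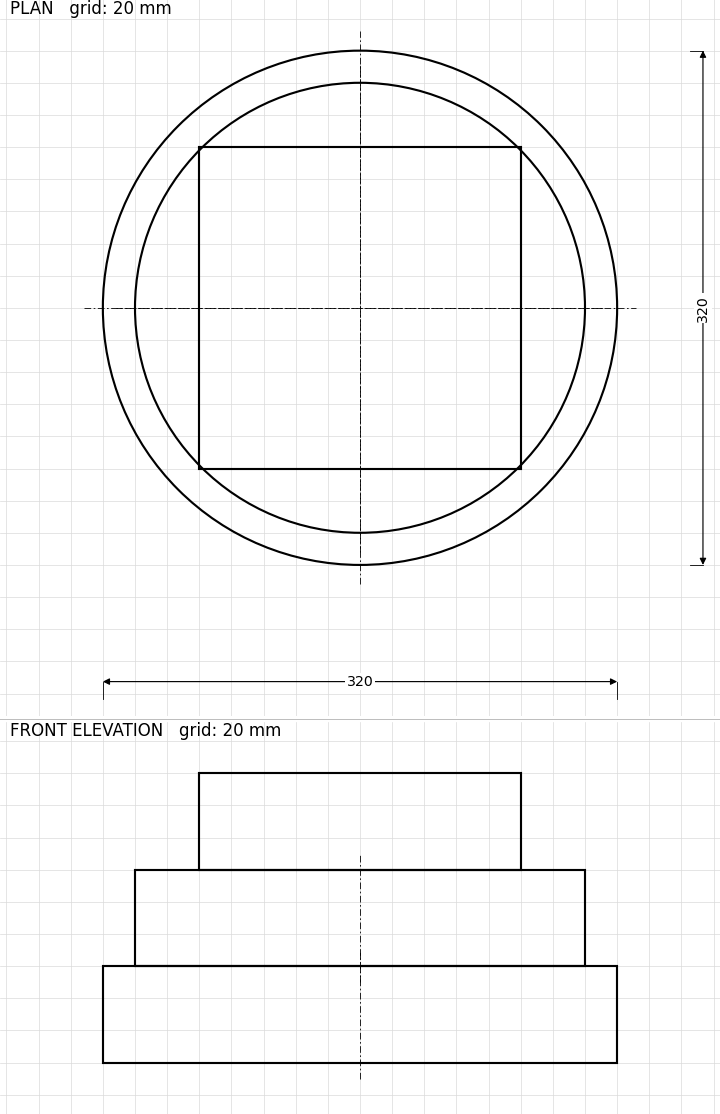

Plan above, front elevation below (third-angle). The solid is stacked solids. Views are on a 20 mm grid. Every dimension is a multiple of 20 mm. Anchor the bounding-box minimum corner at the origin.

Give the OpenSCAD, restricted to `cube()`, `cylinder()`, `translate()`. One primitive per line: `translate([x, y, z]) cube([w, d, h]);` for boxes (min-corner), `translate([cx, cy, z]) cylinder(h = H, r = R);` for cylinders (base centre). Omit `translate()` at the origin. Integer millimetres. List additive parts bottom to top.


translate([160, 160, 0]) cylinder(h = 60, r = 160);
translate([160, 160, 60]) cylinder(h = 60, r = 140);
translate([60, 60, 120]) cube([200, 200, 60]);


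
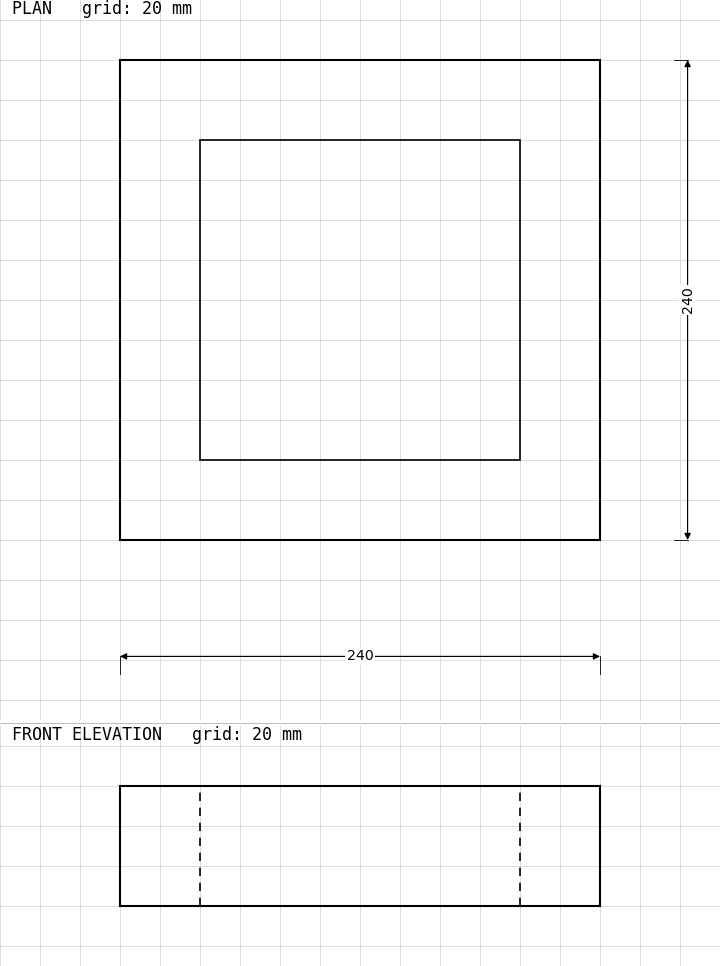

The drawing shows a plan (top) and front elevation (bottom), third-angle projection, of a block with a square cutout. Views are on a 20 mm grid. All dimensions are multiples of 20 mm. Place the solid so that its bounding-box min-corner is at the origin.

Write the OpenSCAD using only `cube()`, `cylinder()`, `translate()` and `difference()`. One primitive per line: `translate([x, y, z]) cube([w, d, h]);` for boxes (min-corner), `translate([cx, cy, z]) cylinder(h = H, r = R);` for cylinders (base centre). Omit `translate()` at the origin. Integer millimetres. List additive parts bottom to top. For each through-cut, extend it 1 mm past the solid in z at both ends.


difference() {
  cube([240, 240, 60]);
  translate([40, 40, -1]) cube([160, 160, 62]);
}


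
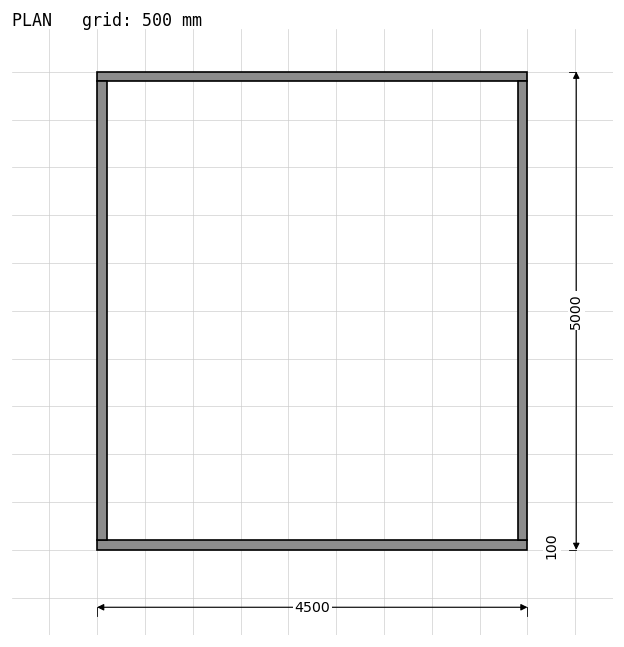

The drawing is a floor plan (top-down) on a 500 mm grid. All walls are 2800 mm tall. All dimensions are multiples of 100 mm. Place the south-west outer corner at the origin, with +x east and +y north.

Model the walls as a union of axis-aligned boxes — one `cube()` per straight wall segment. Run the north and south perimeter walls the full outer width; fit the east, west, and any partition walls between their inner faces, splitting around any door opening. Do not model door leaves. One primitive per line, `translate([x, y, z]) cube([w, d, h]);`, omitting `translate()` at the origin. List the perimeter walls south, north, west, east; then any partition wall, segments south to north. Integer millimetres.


cube([4500, 100, 2800]);
translate([0, 4900, 0]) cube([4500, 100, 2800]);
translate([0, 100, 0]) cube([100, 4800, 2800]);
translate([4400, 100, 0]) cube([100, 4800, 2800]);


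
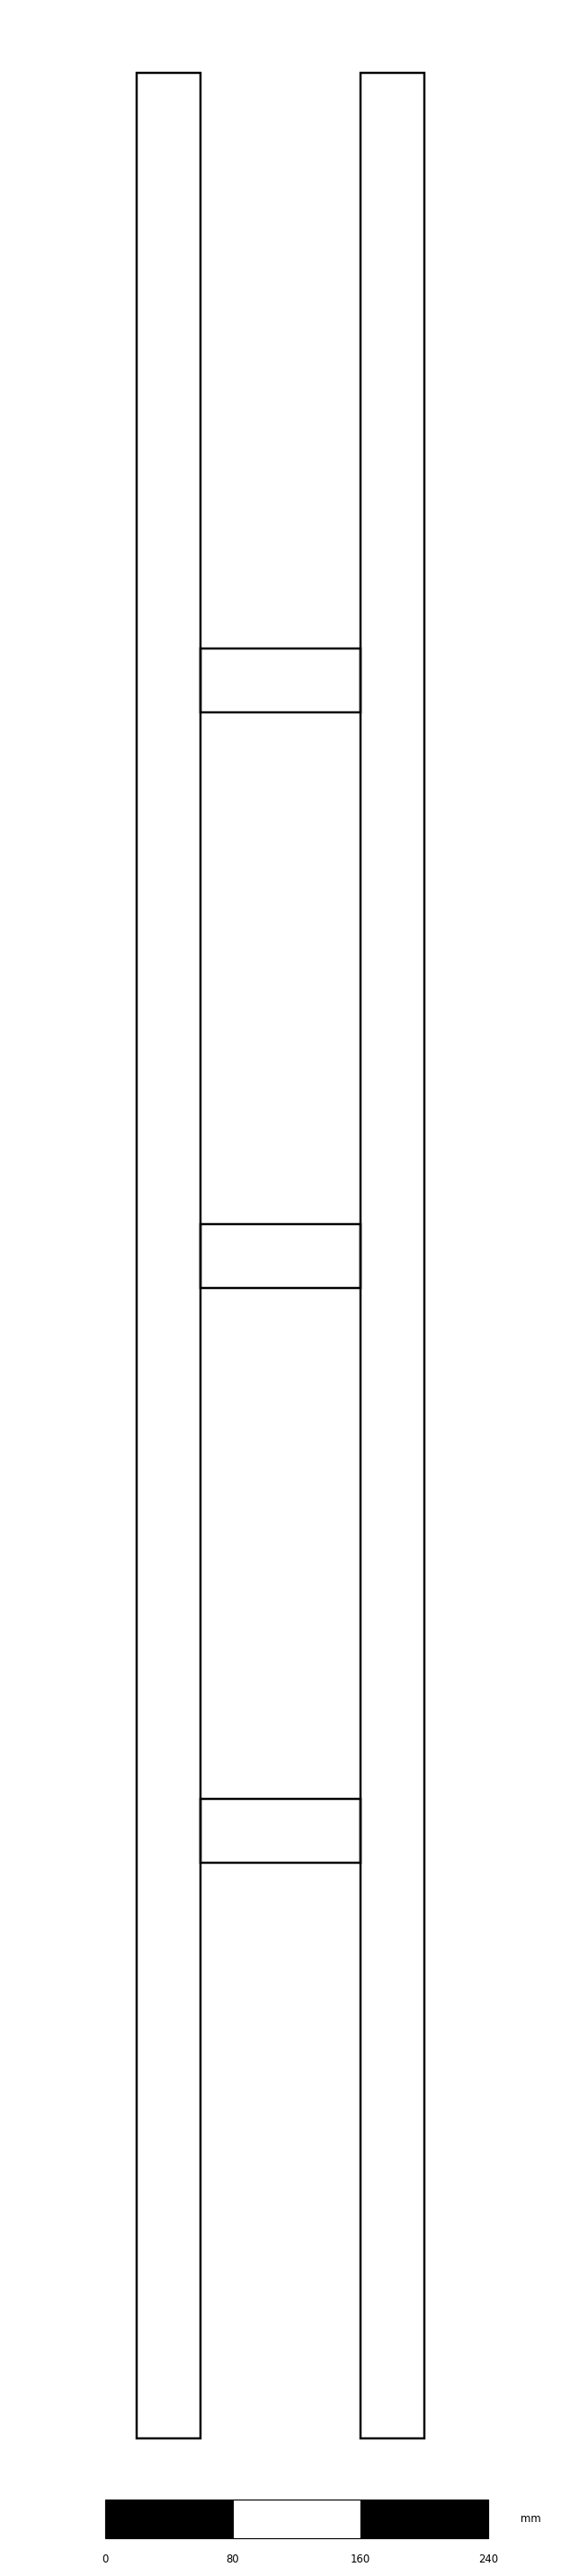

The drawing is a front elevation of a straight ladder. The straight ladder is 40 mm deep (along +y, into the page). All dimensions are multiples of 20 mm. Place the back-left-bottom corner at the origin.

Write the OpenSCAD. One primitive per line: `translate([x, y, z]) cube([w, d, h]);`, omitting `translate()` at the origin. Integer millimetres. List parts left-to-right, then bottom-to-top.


cube([40, 40, 1480]);
translate([40, 0, 360]) cube([100, 40, 40]);
translate([40, 0, 720]) cube([100, 40, 40]);
translate([40, 0, 1080]) cube([100, 40, 40]);
translate([140, 0, 0]) cube([40, 40, 1480]);
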